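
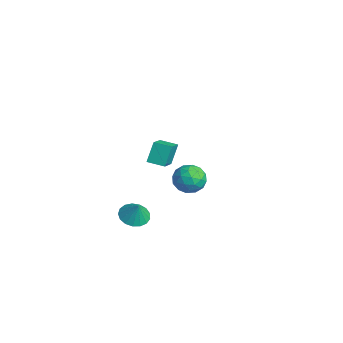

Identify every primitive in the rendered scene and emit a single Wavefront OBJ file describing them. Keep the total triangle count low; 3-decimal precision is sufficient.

v 1.988 -0.698 3.948
v 3.338 -1.635 4.842
v 2.61 0.04 3.782
v 3.96 -0.896 4.675
v 2.34 -1.244 2.845
v 3.69 -2.18 3.738
v 2.962 -0.505 2.678
v 4.312 -1.442 3.572
v -0.4 -1.199 -3.33
v 0.077 -1.927 -3.514
v 0.08 -1.141 -2.31
v 0.324 -1.607 -3.649
v 0.405 -1.193 -3.71
v 0.301 -0.781 -3.684
v 0.036 -0.464 -3.578
v -0.328 -0.316 -3.415
v -0.709 -0.37 -3.232
v -1.02 -0.614 -3.072
v -1.188 -0.992 -2.971
v -1.176 -1.418 -2.953
v -0.986 -1.793 -3.021
v -0.663 -2.032 -3.16
v -0.279 -2.081 -3.338
v -3.081 4.069 -3.296
v -2.169 3.716 -3.655
v -3.391 2.564 -2.605
v -2.479 2.211 -2.964
v -2.499 2.924 -2.205
v -2.308 3.854 -2.632
v -3.252 2.426 -3.628
v -3.061 3.356 -4.055
v -2.275 2.701 -3.86
v -1.81 3.009 -2.981
v -3.75 3.271 -3.279
v -3.285 3.579 -2.4
v -2.598 4.024 -3.536
v -2.962 2.256 -2.724
v -2.974 2.674 -2.278
v -2.438 2.467 -2.489
v -2.679 4.105 -2.935
v -2.144 3.898 -3.146
v -2.338 3.433 -2.294
v -3.416 2.382 -3.114
v -2.881 2.175 -3.325
v -3.122 3.813 -3.771
v -2.586 3.606 -3.982
v -3.222 2.847 -3.966
v -2.124 3.221 -3.867
v -2.307 2.336 -3.462
v -2.761 2.462 -3.852
v -2.648 3.009 -4.102
v -1.851 3.401 -3.351
v -2.033 2.517 -2.945
v -2.045 2.936 -2.499
v -1.932 3.482 -2.75
v -1.913 2.805 -3.471
v -3.527 3.763 -3.315
v -3.709 2.879 -2.909
v -3.628 2.798 -3.51
v -3.515 3.344 -3.761
v -3.253 3.944 -2.798
v -3.436 3.059 -2.393
v -2.912 3.271 -2.158
v -2.799 3.818 -2.408
v -3.647 3.475 -2.789
f 2 4 1
f 5 2 1
f 1 4 3
f 3 5 1
f 2 8 4
f 6 2 5
f 6 8 2
f 4 8 3
f 7 5 3
f 3 8 7
f 7 6 5
f 8 6 7
f 10 9 12
f 10 12 11
f 12 9 13
f 12 13 11
f 13 9 14
f 13 14 11
f 14 9 15
f 14 15 11
f 15 9 16
f 15 16 11
f 16 9 17
f 16 17 11
f 17 9 18
f 17 18 11
f 18 9 19
f 18 19 11
f 19 9 20
f 19 20 11
f 20 9 21
f 20 21 11
f 21 9 22
f 21 22 11
f 22 9 23
f 22 23 11
f 23 9 10
f 23 10 11
f 24 61 40
f 61 35 64
f 40 64 29
f 61 64 40
f 24 40 36
f 40 29 41
f 36 41 25
f 40 41 36
f 24 36 45
f 36 25 46
f 45 46 31
f 36 46 45
f 24 45 57
f 45 31 60
f 57 60 34
f 45 60 57
f 24 57 61
f 57 34 65
f 61 65 35
f 57 65 61
f 25 41 52
f 41 29 55
f 52 55 33
f 41 55 52
f 29 64 42
f 64 35 63
f 42 63 28
f 64 63 42
f 35 65 62
f 65 34 58
f 62 58 26
f 65 58 62
f 34 60 59
f 60 31 47
f 59 47 30
f 60 47 59
f 31 46 51
f 46 25 48
f 51 48 32
f 46 48 51
f 27 53 39
f 53 33 54
f 39 54 28
f 53 54 39
f 27 39 37
f 39 28 38
f 37 38 26
f 39 38 37
f 27 37 44
f 37 26 43
f 44 43 30
f 37 43 44
f 27 44 49
f 44 30 50
f 49 50 32
f 44 50 49
f 27 49 53
f 49 32 56
f 53 56 33
f 49 56 53
f 28 54 42
f 54 33 55
f 42 55 29
f 54 55 42
f 26 38 62
f 38 28 63
f 62 63 35
f 38 63 62
f 30 43 59
f 43 26 58
f 59 58 34
f 43 58 59
f 32 50 51
f 50 30 47
f 51 47 31
f 50 47 51
f 33 56 52
f 56 32 48
f 52 48 25
f 56 48 52



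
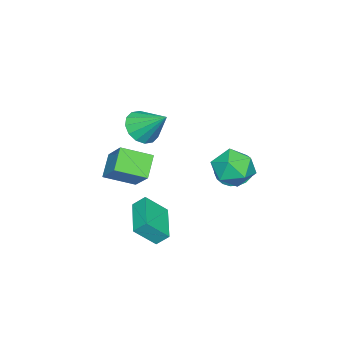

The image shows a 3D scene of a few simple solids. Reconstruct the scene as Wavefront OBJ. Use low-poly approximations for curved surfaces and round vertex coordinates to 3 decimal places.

v -1.958 2.821 -2.925
v -1.383 3.357 -3.559
v -1.122 2.859 -2.135
v -1.591 3.659 -3.353
v -1.863 3.815 -3.074
v -2.15 3.8 -2.768
v -2.405 3.615 -2.49
v -2.582 3.293 -2.287
v -2.651 2.89 -2.194
v -2.601 2.474 -2.227
v -2.439 2.118 -2.381
v -2.194 1.884 -2.629
v -1.908 1.812 -2.928
v -1.631 1.914 -3.227
v -1.41 2.173 -3.473
v -1.284 2.544 -3.624
v -1.275 2.963 -3.655
v -0.435 4.747 -1.673
v 0.37 4.148 -2.348
v -0.27 3.392 -0.272
v 0.535 2.793 -0.947
v 0.826 3.863 -0.467
v 0.724 4.701 -1.333
v -0.624 2.839 -1.287
v -0.726 3.677 -2.153
v 0.253 2.969 -2.109
v 1.149 3.602 -1.602
v -1.049 3.938 -1.018
v -0.153 4.571 -0.511
v 1.851 -2.014 -1.111
v 2.616 -0.916 0.138
v 0.992 -0.692 -1.746
v 1.757 0.406 -0.497
v 2.923 -1.746 -2.003
v 3.688 -0.648 -0.754
v 2.064 -0.424 -2.638
v 2.829 0.674 -1.389
v 2.757 0.998 -4.094
v 3.459 0.176 -3.024
v 2.544 1.577 -3.509
v 3.245 0.755 -2.44
v 4.595 2.065 -4.48
v 5.296 1.243 -3.411
v 4.381 2.644 -3.896
v 5.083 1.822 -2.826
v 0.982 -0.636 0.731
v 1.367 -1.285 1.433
v 1.178 0.796 1.949
v 1.79 -1.11 1.159
v 1.997 -0.809 0.771
v 1.932 -0.461 0.372
v 1.612 -0.16 0.07
v 1.123 0.013 -0.056
v 0.597 0.012 0.03
v 0.174 -0.162 0.303
v -0.032 -0.464 0.692
v 0.033 -0.812 1.09
v 0.353 -1.112 1.393
v 0.841 -1.286 1.518
f 2 1 4
f 2 4 3
f 4 1 5
f 4 5 3
f 5 1 6
f 5 6 3
f 6 1 7
f 6 7 3
f 7 1 8
f 7 8 3
f 8 1 9
f 8 9 3
f 9 1 10
f 9 10 3
f 10 1 11
f 10 11 3
f 11 1 12
f 11 12 3
f 12 1 13
f 12 13 3
f 13 1 14
f 13 14 3
f 14 1 15
f 14 15 3
f 15 1 16
f 15 16 3
f 16 1 17
f 16 17 3
f 17 1 2
f 17 2 3
f 18 29 23
f 18 23 19
f 18 19 25
f 18 25 28
f 18 28 29
f 19 23 27
f 23 29 22
f 29 28 20
f 28 25 24
f 25 19 26
f 21 27 22
f 21 22 20
f 21 20 24
f 21 24 26
f 21 26 27
f 22 27 23
f 20 22 29
f 24 20 28
f 26 24 25
f 27 26 19
f 31 33 30
f 34 31 30
f 30 33 32
f 32 34 30
f 31 37 33
f 35 31 34
f 35 37 31
f 33 37 32
f 36 34 32
f 32 37 36
f 36 35 34
f 37 35 36
f 39 41 38
f 42 39 38
f 38 41 40
f 40 42 38
f 39 45 41
f 43 39 42
f 43 45 39
f 41 45 40
f 44 42 40
f 40 45 44
f 44 43 42
f 45 43 44
f 47 46 49
f 47 49 48
f 49 46 50
f 49 50 48
f 50 46 51
f 50 51 48
f 51 46 52
f 51 52 48
f 52 46 53
f 52 53 48
f 53 46 54
f 53 54 48
f 54 46 55
f 54 55 48
f 55 46 56
f 55 56 48
f 56 46 57
f 56 57 48
f 57 46 58
f 57 58 48
f 58 46 59
f 58 59 48
f 59 46 47
f 59 47 48



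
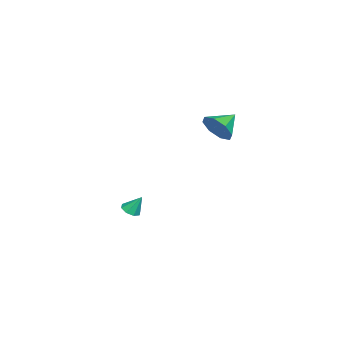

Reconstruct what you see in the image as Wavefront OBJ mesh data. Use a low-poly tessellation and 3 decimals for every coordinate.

v 2.4 2.31 2.249
v 2.958 2.837 2.659
v 1.46 2.87 2.811
v 2.757 3.085 2.075
v 2.346 2.879 1.593
v 1.967 2.34 1.495
v 1.842 1.784 1.839
v 2.044 1.536 2.423
v 2.454 1.742 2.905
v 2.833 2.28 3.003
v 0.465 -2.379 -4.311
v 0.793 -2.734 -4.095
v 0.475 -1.821 -3.409
v 0.991 -2.434 -4.282
v 0.881 -2.101 -4.487
v 0.527 -1.931 -4.588
v 0.137 -2.023 -4.527
v -0.061 -2.323 -4.339
v 0.049 -2.656 -4.135
v 0.403 -2.826 -4.034
f 2 1 4
f 2 4 3
f 4 1 5
f 4 5 3
f 5 1 6
f 5 6 3
f 6 1 7
f 6 7 3
f 7 1 8
f 7 8 3
f 8 1 9
f 8 9 3
f 9 1 10
f 9 10 3
f 10 1 2
f 10 2 3
f 12 11 14
f 12 14 13
f 14 11 15
f 14 15 13
f 15 11 16
f 15 16 13
f 16 11 17
f 16 17 13
f 17 11 18
f 17 18 13
f 18 11 19
f 18 19 13
f 19 11 20
f 19 20 13
f 20 11 12
f 20 12 13



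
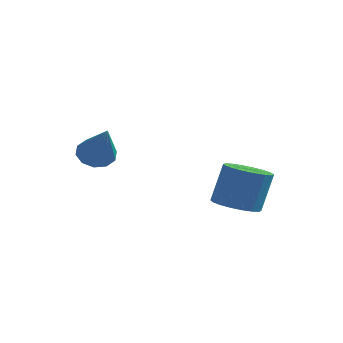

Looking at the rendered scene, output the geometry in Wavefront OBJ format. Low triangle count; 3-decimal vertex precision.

v -2.611 -1.488 3.145
v -2.124 -1.728 2.671
v -1.689 -2.572 4.635
v -1.969 -1.35 2.848
v -2.059 -1.026 3.14
v -2.359 -0.878 3.433
v -2.756 -0.964 3.616
v -3.097 -1.249 3.619
v -3.252 -1.627 3.441
v -3.163 -1.951 3.15
v -2.862 -2.099 2.857
v -2.466 -2.013 2.674
v 1.323 1.589 0.145
v 1.834 0.833 0.267
v 2.128 1.296 1.897
v 1.617 2.051 1.775
v 2.108 1.109 0.139
v 2.403 1.572 1.769
v 2.227 1.48 0.012
v 2.521 1.943 1.643
v 2.166 1.872 -0.088
v 2.461 2.335 1.542
v 1.939 2.208 -0.142
v 2.234 2.671 1.488
v 1.589 2.422 -0.14
v 1.884 2.885 1.49
v 1.187 2.47 -0.081
v 1.482 2.933 1.549
v 0.812 2.344 0.023
v 1.106 2.807 1.653
v 0.537 2.068 0.151
v 0.832 2.531 1.781
v 0.419 1.697 0.277
v 0.713 2.16 1.908
v 0.479 1.305 0.378
v 0.774 1.768 2.008
v 0.706 0.969 0.432
v 1.001 1.432 2.062
v 1.056 0.755 0.43
v 1.351 1.218 2.06
v 1.458 0.707 0.371
v 1.753 1.17 2.001
f 2 1 4
f 2 4 3
f 4 1 5
f 4 5 3
f 5 1 6
f 5 6 3
f 6 1 7
f 6 7 3
f 7 1 8
f 7 8 3
f 8 1 9
f 8 9 3
f 9 1 10
f 9 10 3
f 10 1 11
f 10 11 3
f 11 1 12
f 11 12 3
f 12 1 2
f 12 2 3
f 14 13 17
f 14 17 15
f 15 17 18
f 15 18 16
f 17 13 19
f 17 19 18
f 18 19 20
f 18 20 16
f 19 13 21
f 19 21 20
f 20 21 22
f 20 22 16
f 21 13 23
f 21 23 22
f 22 23 24
f 22 24 16
f 23 13 25
f 23 25 24
f 24 25 26
f 24 26 16
f 25 13 27
f 25 27 26
f 26 27 28
f 26 28 16
f 27 13 29
f 27 29 28
f 28 29 30
f 28 30 16
f 29 13 31
f 29 31 30
f 30 31 32
f 30 32 16
f 31 13 33
f 31 33 32
f 32 33 34
f 32 34 16
f 33 13 35
f 33 35 34
f 34 35 36
f 34 36 16
f 35 13 37
f 35 37 36
f 36 37 38
f 36 38 16
f 37 13 39
f 37 39 38
f 38 39 40
f 38 40 16
f 39 13 41
f 39 41 40
f 40 41 42
f 40 42 16
f 41 13 14
f 41 14 42
f 42 14 15
f 42 15 16



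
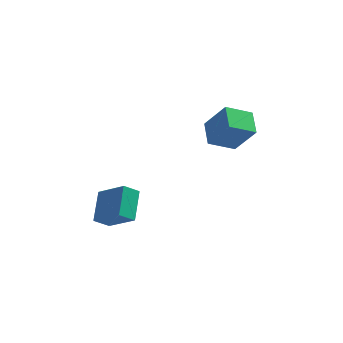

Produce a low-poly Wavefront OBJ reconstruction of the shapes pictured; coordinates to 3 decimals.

v 4.147 1.962 -0.547
v 2.729 1.649 0.257
v 4.058 3.347 -0.163
v 2.64 3.034 0.641
v 5.18 1.566 1.119
v 3.762 1.253 1.923
v 5.091 2.951 1.503
v 3.673 2.638 2.307
v -3.172 -3.329 -1.007
v -2.888 -1.769 -0.222
v -2.413 -3.146 -1.647
v -2.128 -1.585 -0.862
v -1.932 -4.175 0.222
v -1.647 -2.614 1.007
v -1.172 -3.991 -0.418
v -0.888 -2.431 0.367
f 2 4 1
f 5 2 1
f 1 4 3
f 3 5 1
f 2 8 4
f 6 2 5
f 6 8 2
f 4 8 3
f 7 5 3
f 3 8 7
f 7 6 5
f 8 6 7
f 10 12 9
f 13 10 9
f 9 12 11
f 11 13 9
f 10 16 12
f 14 10 13
f 14 16 10
f 12 16 11
f 15 13 11
f 11 16 15
f 15 14 13
f 16 14 15



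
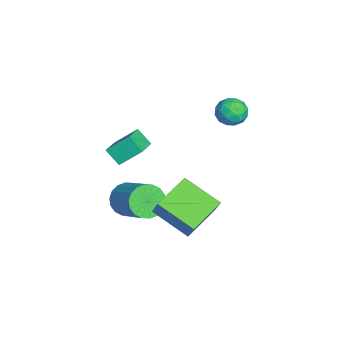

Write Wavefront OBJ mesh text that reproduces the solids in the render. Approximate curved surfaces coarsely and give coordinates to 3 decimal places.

v -1.655 -3.388 -3.714
v -1.066 -3.615 -4.298
v 0.284 -2.759 -3.271
v -0.305 -2.532 -2.686
v -1.185 -3.274 -4.425
v 0.164 -2.418 -3.398
v -1.398 -2.956 -4.412
v -0.048 -2.1 -3.384
v -1.661 -2.723 -4.26
v -0.311 -1.868 -3.232
v -1.923 -2.622 -4
v -0.573 -1.767 -2.972
v -2.132 -2.673 -3.683
v -0.782 -1.817 -2.655
v -2.246 -2.865 -3.372
v -0.896 -2.009 -2.345
v -2.244 -3.161 -3.129
v -0.894 -2.305 -2.102
v -2.124 -3.502 -3.002
v -0.775 -2.646 -1.975
v -1.912 -3.82 -3.016
v -0.562 -2.964 -1.988
v -1.649 -4.052 -3.168
v -0.299 -3.197 -2.14
v -1.387 -4.153 -3.428
v -0.037 -3.298 -2.4
v -1.178 -4.103 -3.745
v 0.172 -3.247 -2.717
v -1.064 -3.911 -4.055
v 0.286 -3.055 -3.028
v 1.25 -0.854 -3.625
v 0.37 -2.329 -2.768
v -0.07 0.255 -3.072
v -0.95 -1.22 -2.215
v 1.89 -0.62 -2.565
v 1.01 -2.095 -1.708
v 0.57 0.489 -2.012
v -0.31 -0.986 -1.155
v -1.49 1.193 2.357
v -1.18 0.982 1.712
v -2.58 0.898 1.928
v -2.27 0.687 1.283
v -2.15 0.288 1.903
v -1.476 0.471 2.168
v -2.284 1.409 1.472
v -1.61 1.592 1.737
v -1.67 1.116 1.165
v -1.587 0.423 1.431
v -2.173 1.457 2.209
v -2.09 0.764 2.475
v -1.239 1.113 2.072
v -2.521 0.767 1.568
v -2.45 0.532 1.932
v -2.268 0.408 1.553
v -1.413 0.813 2.34
v -1.231 0.689 1.961
v -1.801 0.281 2.073
v -2.529 1.191 1.679
v -2.347 1.067 1.3
v -1.492 1.472 2.087
v -1.31 1.348 1.708
v -1.959 1.599 1.567
v -1.345 1.068 1.371
v -1.986 0.895 1.119
v -1.994 1.319 1.231
v -1.598 1.426 1.386
v -1.296 0.661 1.528
v -1.937 0.488 1.276
v -1.866 0.253 1.64
v -1.47 0.361 1.796
v -1.585 0.74 1.206
v -1.823 1.392 2.364
v -2.464 1.219 2.112
v -2.29 1.519 1.844
v -1.894 1.627 2
v -1.774 0.985 2.521
v -2.415 0.812 2.269
v -2.162 0.454 2.254
v -1.766 0.561 2.409
v -2.175 1.14 2.434
v -2.481 -4.312 -1.145
v -2.526 -3.318 -0.293
v -3.682 -3.971 -1.606
v -3.727 -2.977 -0.753
v -2.073 -3.743 -1.787
v -2.118 -2.749 -0.934
v -3.274 -3.402 -2.247
v -3.319 -2.408 -1.395
f 2 1 5
f 2 5 3
f 3 5 6
f 3 6 4
f 5 1 7
f 5 7 6
f 6 7 8
f 6 8 4
f 7 1 9
f 7 9 8
f 8 9 10
f 8 10 4
f 9 1 11
f 9 11 10
f 10 11 12
f 10 12 4
f 11 1 13
f 11 13 12
f 12 13 14
f 12 14 4
f 13 1 15
f 13 15 14
f 14 15 16
f 14 16 4
f 15 1 17
f 15 17 16
f 16 17 18
f 16 18 4
f 17 1 19
f 17 19 18
f 18 19 20
f 18 20 4
f 19 1 21
f 19 21 20
f 20 21 22
f 20 22 4
f 21 1 23
f 21 23 22
f 22 23 24
f 22 24 4
f 23 1 25
f 23 25 24
f 24 25 26
f 24 26 4
f 25 1 27
f 25 27 26
f 26 27 28
f 26 28 4
f 27 1 29
f 27 29 28
f 28 29 30
f 28 30 4
f 29 1 2
f 29 2 30
f 30 2 3
f 30 3 4
f 32 34 31
f 35 32 31
f 31 34 33
f 33 35 31
f 32 38 34
f 36 32 35
f 36 38 32
f 34 38 33
f 37 35 33
f 33 38 37
f 37 36 35
f 38 36 37
f 39 76 55
f 76 50 79
f 55 79 44
f 76 79 55
f 39 55 51
f 55 44 56
f 51 56 40
f 55 56 51
f 39 51 60
f 51 40 61
f 60 61 46
f 51 61 60
f 39 60 72
f 60 46 75
f 72 75 49
f 60 75 72
f 39 72 76
f 72 49 80
f 76 80 50
f 72 80 76
f 40 56 67
f 56 44 70
f 67 70 48
f 56 70 67
f 44 79 57
f 79 50 78
f 57 78 43
f 79 78 57
f 50 80 77
f 80 49 73
f 77 73 41
f 80 73 77
f 49 75 74
f 75 46 62
f 74 62 45
f 75 62 74
f 46 61 66
f 61 40 63
f 66 63 47
f 61 63 66
f 42 68 54
f 68 48 69
f 54 69 43
f 68 69 54
f 42 54 52
f 54 43 53
f 52 53 41
f 54 53 52
f 42 52 59
f 52 41 58
f 59 58 45
f 52 58 59
f 42 59 64
f 59 45 65
f 64 65 47
f 59 65 64
f 42 64 68
f 64 47 71
f 68 71 48
f 64 71 68
f 43 69 57
f 69 48 70
f 57 70 44
f 69 70 57
f 41 53 77
f 53 43 78
f 77 78 50
f 53 78 77
f 45 58 74
f 58 41 73
f 74 73 49
f 58 73 74
f 47 65 66
f 65 45 62
f 66 62 46
f 65 62 66
f 48 71 67
f 71 47 63
f 67 63 40
f 71 63 67
f 82 84 81
f 85 82 81
f 81 84 83
f 83 85 81
f 82 88 84
f 86 82 85
f 86 88 82
f 84 88 83
f 87 85 83
f 83 88 87
f 87 86 85
f 88 86 87



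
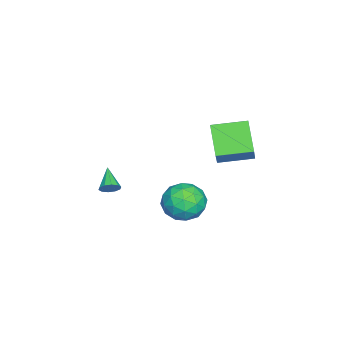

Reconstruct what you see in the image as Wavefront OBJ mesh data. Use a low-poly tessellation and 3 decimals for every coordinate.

v -0.32 -2.012 -2.288
v -0.084 -1.851 -1.842
v -1.34 -2.448 -1.592
v -0.266 -1.604 -1.954
v -0.47 -1.512 -2.194
v -0.615 -1.611 -2.47
v -0.648 -1.863 -2.677
v -0.556 -2.172 -2.735
v -0.373 -2.42 -2.622
v -0.17 -2.511 -2.382
v -0.024 -2.412 -2.106
v 0.009 -2.16 -1.9
v 0.586 3.305 1.055
v -0.673 2.714 2.166
v 0.041 4.889 1.281
v -1.218 4.297 2.391
v 1.398 3.443 2.049
v 0.139 2.851 3.159
v 0.853 5.026 2.274
v -0.406 4.435 3.385
v -0.984 1.81 -2.627
v -0.082 2.175 -3.19
v 0.102 1.065 -1.37
v 1.004 1.43 -1.933
v 0.328 2.166 -1.417
v -0.343 2.626 -2.194
v 0.363 0.614 -2.366
v -0.308 1.074 -3.143
v 0.751 1.435 -3.03
v 0.73 2.395 -2.443
v -0.71 0.845 -2.117
v -0.731 1.805 -1.53
v -0.628 2.058 -3.019
v 0.648 1.182 -1.541
v 0.251 1.615 -1.238
v 0.782 1.83 -1.569
v -0.782 2.323 -2.433
v -0.251 2.538 -2.765
v -0.01 2.533 -1.722
v 0.271 0.702 -1.795
v 0.802 0.917 -2.127
v -0.762 1.41 -2.991
v -0.231 1.625 -3.322
v 0.03 0.707 -2.838
v 0.392 1.837 -3.256
v 1.03 1.4 -2.517
v 0.653 0.92 -2.771
v 0.258 1.19 -3.228
v 0.379 2.401 -2.911
v 1.017 1.964 -2.172
v 0.62 2.397 -1.868
v 0.226 2.667 -2.325
v 0.868 1.967 -2.816
v -0.997 1.276 -2.388
v -0.359 0.839 -1.649
v -0.206 0.573 -2.235
v -0.6 0.843 -2.692
v -1.01 1.84 -2.043
v -0.372 1.403 -1.304
v -0.238 2.05 -1.332
v -0.633 2.32 -1.789
v -0.848 1.273 -1.744
f 2 1 4
f 2 4 3
f 4 1 5
f 4 5 3
f 5 1 6
f 5 6 3
f 6 1 7
f 6 7 3
f 7 1 8
f 7 8 3
f 8 1 9
f 8 9 3
f 9 1 10
f 9 10 3
f 10 1 11
f 10 11 3
f 11 1 12
f 11 12 3
f 12 1 2
f 12 2 3
f 14 16 13
f 17 14 13
f 13 16 15
f 15 17 13
f 14 20 16
f 18 14 17
f 18 20 14
f 16 20 15
f 19 17 15
f 15 20 19
f 19 18 17
f 20 18 19
f 21 58 37
f 58 32 61
f 37 61 26
f 58 61 37
f 21 37 33
f 37 26 38
f 33 38 22
f 37 38 33
f 21 33 42
f 33 22 43
f 42 43 28
f 33 43 42
f 21 42 54
f 42 28 57
f 54 57 31
f 42 57 54
f 21 54 58
f 54 31 62
f 58 62 32
f 54 62 58
f 22 38 49
f 38 26 52
f 49 52 30
f 38 52 49
f 26 61 39
f 61 32 60
f 39 60 25
f 61 60 39
f 32 62 59
f 62 31 55
f 59 55 23
f 62 55 59
f 31 57 56
f 57 28 44
f 56 44 27
f 57 44 56
f 28 43 48
f 43 22 45
f 48 45 29
f 43 45 48
f 24 50 36
f 50 30 51
f 36 51 25
f 50 51 36
f 24 36 34
f 36 25 35
f 34 35 23
f 36 35 34
f 24 34 41
f 34 23 40
f 41 40 27
f 34 40 41
f 24 41 46
f 41 27 47
f 46 47 29
f 41 47 46
f 24 46 50
f 46 29 53
f 50 53 30
f 46 53 50
f 25 51 39
f 51 30 52
f 39 52 26
f 51 52 39
f 23 35 59
f 35 25 60
f 59 60 32
f 35 60 59
f 27 40 56
f 40 23 55
f 56 55 31
f 40 55 56
f 29 47 48
f 47 27 44
f 48 44 28
f 47 44 48
f 30 53 49
f 53 29 45
f 49 45 22
f 53 45 49



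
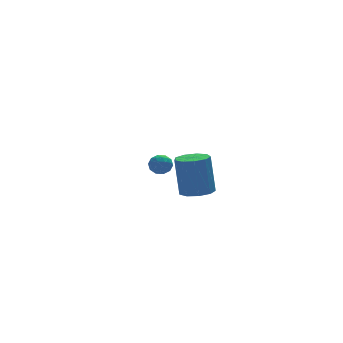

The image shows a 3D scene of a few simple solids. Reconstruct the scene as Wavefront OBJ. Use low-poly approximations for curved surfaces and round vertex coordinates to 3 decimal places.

v -2.821 3.84 -2.74
v -2.305 4.178 -2.446
v -2.675 3.002 -2.034
v -2.159 3.34 -1.74
v -2.8 3.566 -1.669
v -2.89 4.084 -2.106
v -2.09 3.096 -2.374
v -2.18 3.614 -2.811
v -1.853 3.718 -2.219
v -2.292 4.009 -1.784
v -2.688 3.171 -2.696
v -3.127 3.462 -2.261
v -2.576 4.083 -2.655
v -2.404 3.097 -1.825
v -2.781 3.23 -1.784
v -2.478 3.429 -1.61
v -2.92 4.028 -2.455
v -2.617 4.226 -2.282
v -2.908 3.866 -1.826
v -2.363 2.954 -2.198
v -2.06 3.152 -2.025
v -2.502 3.751 -2.87
v -2.199 3.95 -2.696
v -2.072 3.314 -2.654
v -2.007 4.011 -2.349
v -1.921 3.518 -1.934
v -1.88 3.375 -2.307
v -1.933 3.68 -2.563
v -2.265 4.182 -2.093
v -2.179 3.689 -1.678
v -2.556 3.822 -1.636
v -2.609 4.126 -1.893
v -1.999 3.911 -1.96
v -2.801 3.491 -2.802
v -2.715 2.998 -2.387
v -2.371 3.054 -2.587
v -2.424 3.358 -2.844
v -3.059 3.662 -2.546
v -2.973 3.169 -2.131
v -3.047 3.5 -1.917
v -3.1 3.805 -2.173
v -2.981 3.269 -2.52
v -3.308 -3.284 -0.712
v -2.445 -3.071 -0.735
v -2.508 -2.583 1.389
v -3.372 -2.796 1.412
v -2.783 -2.58 -0.858
v -2.847 -2.092 1.266
v -3.368 -2.419 -0.912
v -3.431 -1.931 1.212
v -3.925 -2.662 -0.873
v -3.988 -2.175 1.251
v -4.193 -3.197 -0.758
v -4.256 -2.709 1.365
v -4.047 -3.772 -0.622
v -4.111 -3.284 1.502
v -3.556 -4.119 -0.528
v -3.619 -3.631 1.596
v -2.949 -4.075 -0.52
v -3.012 -3.587 1.604
v -2.51 -3.661 -0.601
v -2.573 -3.173 1.522
f 1 38 17
f 38 12 41
f 17 41 6
f 38 41 17
f 1 17 13
f 17 6 18
f 13 18 2
f 17 18 13
f 1 13 22
f 13 2 23
f 22 23 8
f 13 23 22
f 1 22 34
f 22 8 37
f 34 37 11
f 22 37 34
f 1 34 38
f 34 11 42
f 38 42 12
f 34 42 38
f 2 18 29
f 18 6 32
f 29 32 10
f 18 32 29
f 6 41 19
f 41 12 40
f 19 40 5
f 41 40 19
f 12 42 39
f 42 11 35
f 39 35 3
f 42 35 39
f 11 37 36
f 37 8 24
f 36 24 7
f 37 24 36
f 8 23 28
f 23 2 25
f 28 25 9
f 23 25 28
f 4 30 16
f 30 10 31
f 16 31 5
f 30 31 16
f 4 16 14
f 16 5 15
f 14 15 3
f 16 15 14
f 4 14 21
f 14 3 20
f 21 20 7
f 14 20 21
f 4 21 26
f 21 7 27
f 26 27 9
f 21 27 26
f 4 26 30
f 26 9 33
f 30 33 10
f 26 33 30
f 5 31 19
f 31 10 32
f 19 32 6
f 31 32 19
f 3 15 39
f 15 5 40
f 39 40 12
f 15 40 39
f 7 20 36
f 20 3 35
f 36 35 11
f 20 35 36
f 9 27 28
f 27 7 24
f 28 24 8
f 27 24 28
f 10 33 29
f 33 9 25
f 29 25 2
f 33 25 29
f 44 43 47
f 44 47 45
f 45 47 48
f 45 48 46
f 47 43 49
f 47 49 48
f 48 49 50
f 48 50 46
f 49 43 51
f 49 51 50
f 50 51 52
f 50 52 46
f 51 43 53
f 51 53 52
f 52 53 54
f 52 54 46
f 53 43 55
f 53 55 54
f 54 55 56
f 54 56 46
f 55 43 57
f 55 57 56
f 56 57 58
f 56 58 46
f 57 43 59
f 57 59 58
f 58 59 60
f 58 60 46
f 59 43 61
f 59 61 60
f 60 61 62
f 60 62 46
f 61 43 44
f 61 44 62
f 62 44 45
f 62 45 46



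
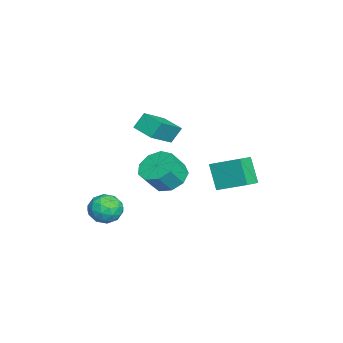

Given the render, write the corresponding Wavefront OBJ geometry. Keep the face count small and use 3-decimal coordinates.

v 1.75 1.717 -1.431
v 1.073 1.315 -0.119
v 2.202 3.164 -0.754
v 1.524 2.762 0.557
v 2.656 1.278 -1.097
v 1.978 0.876 0.214
v 3.107 2.725 -0.421
v 2.43 2.323 0.891
v 2.799 -3.018 -2.419
v 3.354 -3.4 -3.022
v 2.186 -4.32 -2.158
v 2.741 -4.702 -2.761
v 3.07 -4.387 -1.98
v 3.449 -3.582 -2.141
v 2.091 -4.138 -3.039
v 2.47 -3.333 -3.2
v 2.916 -4.092 -3.405
v 3.522 -4.246 -2.751
v 2.018 -3.474 -2.429
v 2.624 -3.628 -1.775
v 3.13 -3.094 -2.744
v 2.41 -4.626 -2.436
v 2.603 -4.44 -1.977
v 2.929 -4.665 -2.332
v 3.186 -3.201 -2.226
v 3.512 -3.426 -2.58
v 3.345 -4.006 -1.968
v 2.028 -4.294 -2.6
v 2.354 -4.519 -2.954
v 2.611 -3.055 -2.848
v 2.937 -3.28 -3.203
v 2.195 -3.714 -3.212
v 3.199 -3.726 -3.323
v 2.839 -4.492 -3.169
v 2.457 -4.16 -3.333
v 2.68 -3.687 -3.428
v 3.555 -3.816 -2.939
v 3.195 -4.582 -2.785
v 3.388 -4.396 -2.326
v 3.611 -3.923 -2.421
v 3.298 -4.223 -3.164
v 2.345 -3.138 -2.395
v 1.985 -3.904 -2.241
v 1.929 -3.797 -2.759
v 2.152 -3.324 -2.854
v 2.701 -3.228 -2.011
v 2.341 -3.994 -1.857
v 2.86 -4.033 -1.752
v 3.083 -3.56 -1.847
v 2.242 -3.497 -2.016
v -1.6 -2.105 0.35
v -1.904 -1.63 1.175
v -0.833 -1.177 0.098
v -1.137 -0.701 0.923
v -0.303 -2.919 1.297
v -0.607 -2.443 2.122
v 0.464 -1.99 1.045
v 0.16 -1.515 1.87
v 0.253 -1.14 -1.677
v 1.175 -0.937 -2.062
v 1.73 -1.498 -1.028
v 0.807 -1.7 -0.643
v 0.963 -0.408 -1.661
v 1.517 -0.968 -0.627
v 0.418 -0.22 -1.267
v 0.972 -0.781 -0.233
v -0.204 -0.463 -1.065
v 0.35 -1.024 -0.031
v -0.612 -1.023 -1.15
v -0.058 -1.583 -0.116
v -0.616 -1.637 -1.481
v -0.062 -2.197 -0.447
v -0.213 -2.019 -1.904
v 0.342 -2.579 -0.87
v 0.408 -1.989 -2.22
v 0.962 -2.549 -1.187
v 0.956 -1.562 -2.283
v 1.511 -2.122 -1.249
f 2 4 1
f 5 2 1
f 1 4 3
f 3 5 1
f 2 8 4
f 6 2 5
f 6 8 2
f 4 8 3
f 7 5 3
f 3 8 7
f 7 6 5
f 8 6 7
f 9 46 25
f 46 20 49
f 25 49 14
f 46 49 25
f 9 25 21
f 25 14 26
f 21 26 10
f 25 26 21
f 9 21 30
f 21 10 31
f 30 31 16
f 21 31 30
f 9 30 42
f 30 16 45
f 42 45 19
f 30 45 42
f 9 42 46
f 42 19 50
f 46 50 20
f 42 50 46
f 10 26 37
f 26 14 40
f 37 40 18
f 26 40 37
f 14 49 27
f 49 20 48
f 27 48 13
f 49 48 27
f 20 50 47
f 50 19 43
f 47 43 11
f 50 43 47
f 19 45 44
f 45 16 32
f 44 32 15
f 45 32 44
f 16 31 36
f 31 10 33
f 36 33 17
f 31 33 36
f 12 38 24
f 38 18 39
f 24 39 13
f 38 39 24
f 12 24 22
f 24 13 23
f 22 23 11
f 24 23 22
f 12 22 29
f 22 11 28
f 29 28 15
f 22 28 29
f 12 29 34
f 29 15 35
f 34 35 17
f 29 35 34
f 12 34 38
f 34 17 41
f 38 41 18
f 34 41 38
f 13 39 27
f 39 18 40
f 27 40 14
f 39 40 27
f 11 23 47
f 23 13 48
f 47 48 20
f 23 48 47
f 15 28 44
f 28 11 43
f 44 43 19
f 28 43 44
f 17 35 36
f 35 15 32
f 36 32 16
f 35 32 36
f 18 41 37
f 41 17 33
f 37 33 10
f 41 33 37
f 52 54 51
f 55 52 51
f 51 54 53
f 53 55 51
f 52 58 54
f 56 52 55
f 56 58 52
f 54 58 53
f 57 55 53
f 53 58 57
f 57 56 55
f 58 56 57
f 60 59 63
f 60 63 61
f 61 63 64
f 61 64 62
f 63 59 65
f 63 65 64
f 64 65 66
f 64 66 62
f 65 59 67
f 65 67 66
f 66 67 68
f 66 68 62
f 67 59 69
f 67 69 68
f 68 69 70
f 68 70 62
f 69 59 71
f 69 71 70
f 70 71 72
f 70 72 62
f 71 59 73
f 71 73 72
f 72 73 74
f 72 74 62
f 73 59 75
f 73 75 74
f 74 75 76
f 74 76 62
f 75 59 77
f 75 77 76
f 76 77 78
f 76 78 62
f 77 59 60
f 77 60 78
f 78 60 61
f 78 61 62



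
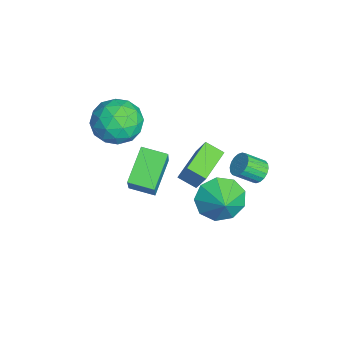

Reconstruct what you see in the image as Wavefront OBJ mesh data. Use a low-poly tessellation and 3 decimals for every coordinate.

v -2.021 1.616 -0.786
v -1.492 1.946 0.377
v -1.642 2.328 -1.161
v -1.113 2.659 0.002
v -0.747 0.761 -1.122
v -0.218 1.092 0.041
v -0.368 1.474 -1.497
v 0.161 1.804 -0.334
v -3.847 -1.031 -5.105
v -5.223 -0.349 -4.128
v -3.446 0.061 -5.302
v -4.822 0.743 -4.326
v -2.718 -1.143 -3.434
v -4.094 -0.461 -2.458
v -2.317 -0.051 -3.632
v -3.693 0.631 -2.655
v -0.339 2.443 -2.334
v 0.204 2.182 -3.218
v 0.599 2.537 -1.786
v 0.112 2.908 -3.186
v -0.19 3.416 -2.754
v -0.563 3.469 -2.126
v -0.83 3.042 -1.596
v -0.868 2.335 -1.41
v -0.658 1.678 -1.657
v -0.299 1.38 -2.22
v 0.042 1.579 -2.837
v 0.068 3.906 -0.144
v 0.62 3.88 -0.231
v 0.685 3.069 0.417
v 0.132 3.094 0.504
v 0.602 4.034 -0.036
v 0.667 3.223 0.612
v 0.478 4.163 0.138
v 0.542 3.352 0.785
v 0.272 4.241 0.256
v 0.337 3.429 0.903
v 0.026 4.252 0.294
v 0.091 3.441 0.942
v -0.211 4.195 0.246
v -0.147 3.383 0.894
v -0.394 4.08 0.121
v -0.329 3.269 0.768
v -0.485 3.931 -0.057
v -0.42 3.12 0.591
v -0.467 3.777 -0.252
v -0.402 2.966 0.396
v -0.342 3.648 -0.425
v -0.278 2.837 0.222
v -0.137 3.571 -0.543
v -0.072 2.759 0.104
v 0.109 3.559 -0.582
v 0.174 2.748 0.066
v 0.347 3.617 -0.534
v 0.411 2.805 0.114
v 0.529 3.731 -0.408
v 0.594 2.92 0.239
v -3.809 -0.534 0.522
v -2.817 -0.558 -0.092
v -3.983 -2.402 0.312
v -2.991 -2.426 -0.302
v -2.965 -2.193 0.841
v -2.857 -1.038 0.971
v -3.943 -1.922 -0.751
v -3.835 -0.767 -0.621
v -2.9 -1.416 -0.879
v -2.295 -1.583 0.105
v -4.505 -1.377 0.115
v -3.9 -1.544 1.099
v -3.297 -0.382 0.233
v -3.503 -2.578 -0.013
v -3.487 -2.441 0.659
v -2.904 -2.455 0.298
v -3.321 -0.664 0.858
v -2.738 -0.678 0.497
v -2.825 -1.639 1.046
v -4.062 -2.282 -0.277
v -3.479 -2.296 -0.638
v -3.896 -0.505 -0.078
v -3.313 -0.519 -0.439
v -3.975 -1.321 -0.826
v -2.763 -0.9 -0.59
v -2.866 -1.998 -0.713
v -3.425 -1.702 -0.977
v -3.362 -1.023 -0.901
v -2.407 -0.998 -0.012
v -2.51 -2.097 -0.135
v -2.494 -1.959 0.537
v -2.431 -1.28 0.613
v -2.456 -1.503 -0.474
v -4.29 -0.863 0.355
v -4.393 -1.962 0.232
v -4.369 -1.68 -0.393
v -4.306 -1.001 -0.317
v -3.934 -0.962 0.933
v -4.037 -2.06 0.81
v -3.438 -1.937 1.121
v -3.375 -1.258 1.197
v -4.344 -1.457 0.694
f 2 4 1
f 5 2 1
f 1 4 3
f 3 5 1
f 2 8 4
f 6 2 5
f 6 8 2
f 4 8 3
f 7 5 3
f 3 8 7
f 7 6 5
f 8 6 7
f 10 12 9
f 13 10 9
f 9 12 11
f 11 13 9
f 10 16 12
f 14 10 13
f 14 16 10
f 12 16 11
f 15 13 11
f 11 16 15
f 15 14 13
f 16 14 15
f 18 17 20
f 18 20 19
f 20 17 21
f 20 21 19
f 21 17 22
f 21 22 19
f 22 17 23
f 22 23 19
f 23 17 24
f 23 24 19
f 24 17 25
f 24 25 19
f 25 17 26
f 25 26 19
f 26 17 27
f 26 27 19
f 27 17 18
f 27 18 19
f 29 28 32
f 29 32 30
f 30 32 33
f 30 33 31
f 32 28 34
f 32 34 33
f 33 34 35
f 33 35 31
f 34 28 36
f 34 36 35
f 35 36 37
f 35 37 31
f 36 28 38
f 36 38 37
f 37 38 39
f 37 39 31
f 38 28 40
f 38 40 39
f 39 40 41
f 39 41 31
f 40 28 42
f 40 42 41
f 41 42 43
f 41 43 31
f 42 28 44
f 42 44 43
f 43 44 45
f 43 45 31
f 44 28 46
f 44 46 45
f 45 46 47
f 45 47 31
f 46 28 48
f 46 48 47
f 47 48 49
f 47 49 31
f 48 28 50
f 48 50 49
f 49 50 51
f 49 51 31
f 50 28 52
f 50 52 51
f 51 52 53
f 51 53 31
f 52 28 54
f 52 54 53
f 53 54 55
f 53 55 31
f 54 28 56
f 54 56 55
f 55 56 57
f 55 57 31
f 56 28 29
f 56 29 57
f 57 29 30
f 57 30 31
f 58 95 74
f 95 69 98
f 74 98 63
f 95 98 74
f 58 74 70
f 74 63 75
f 70 75 59
f 74 75 70
f 58 70 79
f 70 59 80
f 79 80 65
f 70 80 79
f 58 79 91
f 79 65 94
f 91 94 68
f 79 94 91
f 58 91 95
f 91 68 99
f 95 99 69
f 91 99 95
f 59 75 86
f 75 63 89
f 86 89 67
f 75 89 86
f 63 98 76
f 98 69 97
f 76 97 62
f 98 97 76
f 69 99 96
f 99 68 92
f 96 92 60
f 99 92 96
f 68 94 93
f 94 65 81
f 93 81 64
f 94 81 93
f 65 80 85
f 80 59 82
f 85 82 66
f 80 82 85
f 61 87 73
f 87 67 88
f 73 88 62
f 87 88 73
f 61 73 71
f 73 62 72
f 71 72 60
f 73 72 71
f 61 71 78
f 71 60 77
f 78 77 64
f 71 77 78
f 61 78 83
f 78 64 84
f 83 84 66
f 78 84 83
f 61 83 87
f 83 66 90
f 87 90 67
f 83 90 87
f 62 88 76
f 88 67 89
f 76 89 63
f 88 89 76
f 60 72 96
f 72 62 97
f 96 97 69
f 72 97 96
f 64 77 93
f 77 60 92
f 93 92 68
f 77 92 93
f 66 84 85
f 84 64 81
f 85 81 65
f 84 81 85
f 67 90 86
f 90 66 82
f 86 82 59
f 90 82 86



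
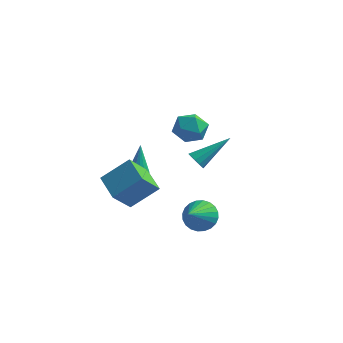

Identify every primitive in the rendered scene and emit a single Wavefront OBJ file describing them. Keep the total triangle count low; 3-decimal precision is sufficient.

v -1.539 0.389 0.434
v -1.285 -0.027 0.615
v -1.681 0.951 1.926
v -1.104 0.138 0.57
v -1.023 0.361 0.494
v -1.06 0.59 0.404
v -1.207 0.773 0.321
v -1.43 0.869 0.264
v -1.677 0.854 0.246
v -1.894 0.733 0.271
v -2.028 0.533 0.333
v -2.051 0.301 0.419
v -1.956 0.088 0.508
v -1.766 -0.055 0.58
v -1.524 -0.097 0.618
v -0.442 -2.787 0.275
v -0.864 -3.725 1.394
v -1.53 -1.808 0.684
v -1.953 -2.747 1.803
v 0.653 -2.013 1.337
v 0.23 -2.952 2.456
v -0.436 -1.035 1.746
v -0.858 -1.973 2.865
v 2.181 -0.914 -0.759
v 2.743 -0.525 -0.206
v 2.159 -2.246 0.199
v 2.442 -0.426 -0.075
v 2.1 -0.402 -0.048
v 1.771 -0.455 -0.13
v 1.504 -0.579 -0.307
v 1.34 -0.753 -0.553
v 1.304 -0.952 -0.831
v 1.402 -1.145 -1.097
v 1.618 -1.304 -1.312
v 1.92 -1.403 -1.443
v 2.261 -1.427 -1.47
v 2.59 -1.374 -1.388
v 2.857 -1.25 -1.211
v 3.021 -1.076 -0.965
v 3.057 -0.877 -0.687
v 2.959 -0.683 -0.421
v 0.412 2.642 0.387
v 0.825 2.587 0.013
v 1.608 3.998 1.513
v 0.647 2.828 -0.086
v 0.394 3.009 -0.036
v 0.146 3.074 0.149
v -0.017 3.002 0.409
v -0.044 2.816 0.662
v 0.074 2.574 0.828
v 0.298 2.354 0.854
v 0.559 2.226 0.731
v 0.773 2.23 0.499
v 0.872 2.364 0.232
v 0.915 1.934 3.227
v 1.528 1.548 3.803
v 0.012 0.752 3.397
v 0.625 0.366 3.973
v 0.158 1.122 4.232
v 0.717 1.852 4.127
v 0.823 0.448 3.073
v 1.382 1.178 2.968
v 1.471 0.629 3.708
v 1.06 1.046 4.424
v 0.48 1.254 2.776
v 0.069 1.671 3.492
f 2 1 4
f 2 4 3
f 4 1 5
f 4 5 3
f 5 1 6
f 5 6 3
f 6 1 7
f 6 7 3
f 7 1 8
f 7 8 3
f 8 1 9
f 8 9 3
f 9 1 10
f 9 10 3
f 10 1 11
f 10 11 3
f 11 1 12
f 11 12 3
f 12 1 13
f 12 13 3
f 13 1 14
f 13 14 3
f 14 1 15
f 14 15 3
f 15 1 2
f 15 2 3
f 17 19 16
f 20 17 16
f 16 19 18
f 18 20 16
f 17 23 19
f 21 17 20
f 21 23 17
f 19 23 18
f 22 20 18
f 18 23 22
f 22 21 20
f 23 21 22
f 25 24 27
f 25 27 26
f 27 24 28
f 27 28 26
f 28 24 29
f 28 29 26
f 29 24 30
f 29 30 26
f 30 24 31
f 30 31 26
f 31 24 32
f 31 32 26
f 32 24 33
f 32 33 26
f 33 24 34
f 33 34 26
f 34 24 35
f 34 35 26
f 35 24 36
f 35 36 26
f 36 24 37
f 36 37 26
f 37 24 38
f 37 38 26
f 38 24 39
f 38 39 26
f 39 24 40
f 39 40 26
f 40 24 41
f 40 41 26
f 41 24 25
f 41 25 26
f 43 42 45
f 43 45 44
f 45 42 46
f 45 46 44
f 46 42 47
f 46 47 44
f 47 42 48
f 47 48 44
f 48 42 49
f 48 49 44
f 49 42 50
f 49 50 44
f 50 42 51
f 50 51 44
f 51 42 52
f 51 52 44
f 52 42 53
f 52 53 44
f 53 42 54
f 53 54 44
f 54 42 43
f 54 43 44
f 55 66 60
f 55 60 56
f 55 56 62
f 55 62 65
f 55 65 66
f 56 60 64
f 60 66 59
f 66 65 57
f 65 62 61
f 62 56 63
f 58 64 59
f 58 59 57
f 58 57 61
f 58 61 63
f 58 63 64
f 59 64 60
f 57 59 66
f 61 57 65
f 63 61 62
f 64 63 56



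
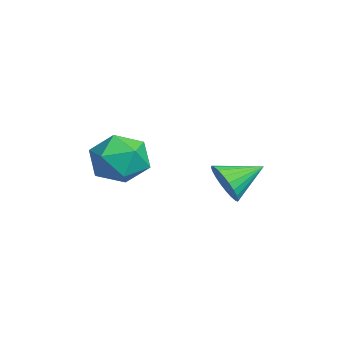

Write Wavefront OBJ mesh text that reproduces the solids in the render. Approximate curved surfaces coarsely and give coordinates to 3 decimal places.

v -4.479 -0.875 -2.245
v -3.642 -0.64 -2.165
v -4.178 -2.14 -1.695
v -3.341 -1.905 -1.615
v -3.949 -1.531 -1.113
v -4.135 -0.749 -1.453
v -3.685 -2.031 -2.407
v -3.871 -1.249 -2.747
v -3.151 -1.355 -2.265
v -3.315 -1.046 -1.465
v -4.505 -1.734 -2.395
v -4.669 -1.425 -1.595
v -2.203 1.03 -2.249
v -1.978 1.323 -2.783
v -2.417 2.03 -1.791
v -2.223 1.297 -2.841
v -2.466 1.23 -2.809
v -2.668 1.133 -2.691
v -2.8 1.02 -2.506
v -2.841 0.909 -2.282
v -2.785 0.816 -2.052
v -2.64 0.756 -1.853
v -2.429 0.737 -1.714
v -2.183 0.763 -1.656
v -1.941 0.83 -1.689
v -1.738 0.927 -1.806
v -1.606 1.04 -1.991
v -1.565 1.151 -2.216
v -1.622 1.244 -2.445
v -1.766 1.304 -2.644
f 1 12 6
f 1 6 2
f 1 2 8
f 1 8 11
f 1 11 12
f 2 6 10
f 6 12 5
f 12 11 3
f 11 8 7
f 8 2 9
f 4 10 5
f 4 5 3
f 4 3 7
f 4 7 9
f 4 9 10
f 5 10 6
f 3 5 12
f 7 3 11
f 9 7 8
f 10 9 2
f 14 13 16
f 14 16 15
f 16 13 17
f 16 17 15
f 17 13 18
f 17 18 15
f 18 13 19
f 18 19 15
f 19 13 20
f 19 20 15
f 20 13 21
f 20 21 15
f 21 13 22
f 21 22 15
f 22 13 23
f 22 23 15
f 23 13 24
f 23 24 15
f 24 13 25
f 24 25 15
f 25 13 26
f 25 26 15
f 26 13 27
f 26 27 15
f 27 13 28
f 27 28 15
f 28 13 29
f 28 29 15
f 29 13 30
f 29 30 15
f 30 13 14
f 30 14 15



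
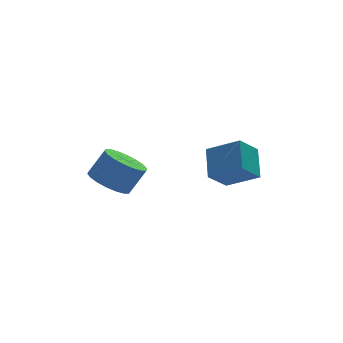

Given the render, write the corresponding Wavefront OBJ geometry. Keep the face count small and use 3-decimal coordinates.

v -3.075 0.529 -2.657
v -2.469 1.022 -3.122
v -1.758 1.105 -2.109
v -2.365 0.611 -1.643
v -2.717 1.304 -2.971
v -2.007 1.387 -1.958
v -3.036 1.432 -2.757
v -2.326 1.515 -1.744
v -3.363 1.382 -2.524
v -2.653 1.464 -1.511
v -3.633 1.162 -2.317
v -2.923 1.245 -1.304
v -3.793 0.817 -2.177
v -3.082 0.9 -1.164
v -3.81 0.415 -2.132
v -3.1 0.497 -1.119
v -3.682 0.035 -2.191
v -2.971 0.118 -1.178
v -3.433 -0.247 -2.342
v -2.723 -0.164 -1.329
v -3.114 -0.375 -2.556
v -2.404 -0.292 -1.543
v -2.787 -0.324 -2.789
v -2.077 -0.242 -1.776
v -2.517 -0.105 -2.996
v -1.807 -0.022 -1.983
v -2.358 0.24 -3.136
v -1.647 0.323 -2.123
v -2.34 0.643 -3.181
v -1.63 0.725 -2.168
v 0.959 -0.997 -2.835
v 0.116 -1.278 -1.998
v 1.328 0.116 -2.089
v 0.486 -0.165 -1.253
v 1.954 -1.815 -2.107
v 1.112 -2.096 -1.271
v 2.324 -0.702 -1.362
v 1.481 -0.983 -0.525
f 2 1 5
f 2 5 3
f 3 5 6
f 3 6 4
f 5 1 7
f 5 7 6
f 6 7 8
f 6 8 4
f 7 1 9
f 7 9 8
f 8 9 10
f 8 10 4
f 9 1 11
f 9 11 10
f 10 11 12
f 10 12 4
f 11 1 13
f 11 13 12
f 12 13 14
f 12 14 4
f 13 1 15
f 13 15 14
f 14 15 16
f 14 16 4
f 15 1 17
f 15 17 16
f 16 17 18
f 16 18 4
f 17 1 19
f 17 19 18
f 18 19 20
f 18 20 4
f 19 1 21
f 19 21 20
f 20 21 22
f 20 22 4
f 21 1 23
f 21 23 22
f 22 23 24
f 22 24 4
f 23 1 25
f 23 25 24
f 24 25 26
f 24 26 4
f 25 1 27
f 25 27 26
f 26 27 28
f 26 28 4
f 27 1 29
f 27 29 28
f 28 29 30
f 28 30 4
f 29 1 2
f 29 2 30
f 30 2 3
f 30 3 4
f 32 34 31
f 35 32 31
f 31 34 33
f 33 35 31
f 32 38 34
f 36 32 35
f 36 38 32
f 34 38 33
f 37 35 33
f 33 38 37
f 37 36 35
f 38 36 37



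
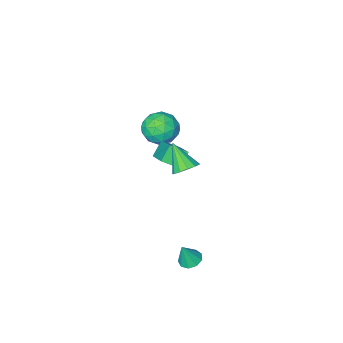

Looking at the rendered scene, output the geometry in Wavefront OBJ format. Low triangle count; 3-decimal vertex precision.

v 3.435 2.71 2.065
v 4.101 2.779 2.105
v 3.485 1.63 3.135
v 3.953 3.02 2.355
v 3.642 3.163 2.514
v 3.265 3.162 2.53
v 2.942 3.017 2.398
v 2.775 2.775 2.161
v 2.819 2.512 1.894
v 3.058 2.312 1.681
v 3.417 2.238 1.59
v 3.782 2.314 1.65
v 4.037 2.516 1.842
v 1.189 -2.121 -0.437
v 1.988 -2.611 -0.781
v 0.472 -3.529 -0.099
v 1.271 -4.019 -0.443
v 1.334 -3.493 0.404
v 1.778 -2.623 0.195
v 0.682 -3.517 -1.075
v 1.126 -2.647 -1.284
v 1.675 -3.474 -1.176
v 2.078 -3.459 -0.262
v 0.382 -2.681 -0.618
v 0.785 -2.666 0.296
v 1.652 -2.242 -0.639
v 0.808 -3.898 -0.241
v 0.845 -3.589 0.257
v 1.315 -3.877 0.054
v 1.528 -2.249 -0.065
v 1.998 -2.538 -0.268
v 1.613 -3.056 0.429
v 0.462 -3.602 -0.612
v 0.932 -3.891 -0.815
v 1.145 -2.263 -0.934
v 1.615 -2.551 -1.137
v 0.847 -3.084 -1.309
v 1.938 -3.038 -1.073
v 1.516 -3.865 -0.874
v 1.17 -3.57 -1.246
v 1.431 -3.058 -1.369
v 2.174 -3.029 -0.536
v 1.753 -3.857 -0.337
v 1.79 -3.548 0.161
v 2.05 -3.036 0.038
v 1.99 -3.536 -0.768
v 0.707 -2.283 -0.543
v 0.286 -3.111 -0.344
v 0.41 -3.104 -0.918
v 0.67 -2.592 -1.041
v 0.944 -2.275 -0.006
v 0.522 -3.102 0.193
v 1.029 -3.082 0.489
v 1.29 -2.57 0.366
v 0.47 -2.604 -0.112
v 1.431 -2.658 -0.97
v 1.872 -1.18 0.016
v 0.737 -2.142 -1.432
v 1.179 -0.665 -0.446
v 2.081 -2.395 -1.654
v 2.523 -0.918 -0.668
v 1.388 -1.88 -2.116
v 1.829 -0.402 -1.13
v 3.491 3.158 -4.218
v 3.862 3.597 -4.35
v 3.929 3.122 -3.102
v 3.515 3.747 -4.209
v 3.157 3.622 -4.072
v 2.955 3.279 -4.004
v 3.003 2.88 -4.036
v 3.28 2.611 -4.153
v 3.656 2.598 -4.301
v 3.954 2.847 -4.41
v 4.035 3.242 -4.429
f 2 1 4
f 2 4 3
f 4 1 5
f 4 5 3
f 5 1 6
f 5 6 3
f 6 1 7
f 6 7 3
f 7 1 8
f 7 8 3
f 8 1 9
f 8 9 3
f 9 1 10
f 9 10 3
f 10 1 11
f 10 11 3
f 11 1 12
f 11 12 3
f 12 1 13
f 12 13 3
f 13 1 2
f 13 2 3
f 14 51 30
f 51 25 54
f 30 54 19
f 51 54 30
f 14 30 26
f 30 19 31
f 26 31 15
f 30 31 26
f 14 26 35
f 26 15 36
f 35 36 21
f 26 36 35
f 14 35 47
f 35 21 50
f 47 50 24
f 35 50 47
f 14 47 51
f 47 24 55
f 51 55 25
f 47 55 51
f 15 31 42
f 31 19 45
f 42 45 23
f 31 45 42
f 19 54 32
f 54 25 53
f 32 53 18
f 54 53 32
f 25 55 52
f 55 24 48
f 52 48 16
f 55 48 52
f 24 50 49
f 50 21 37
f 49 37 20
f 50 37 49
f 21 36 41
f 36 15 38
f 41 38 22
f 36 38 41
f 17 43 29
f 43 23 44
f 29 44 18
f 43 44 29
f 17 29 27
f 29 18 28
f 27 28 16
f 29 28 27
f 17 27 34
f 27 16 33
f 34 33 20
f 27 33 34
f 17 34 39
f 34 20 40
f 39 40 22
f 34 40 39
f 17 39 43
f 39 22 46
f 43 46 23
f 39 46 43
f 18 44 32
f 44 23 45
f 32 45 19
f 44 45 32
f 16 28 52
f 28 18 53
f 52 53 25
f 28 53 52
f 20 33 49
f 33 16 48
f 49 48 24
f 33 48 49
f 22 40 41
f 40 20 37
f 41 37 21
f 40 37 41
f 23 46 42
f 46 22 38
f 42 38 15
f 46 38 42
f 57 59 56
f 60 57 56
f 56 59 58
f 58 60 56
f 57 63 59
f 61 57 60
f 61 63 57
f 59 63 58
f 62 60 58
f 58 63 62
f 62 61 60
f 63 61 62
f 65 64 67
f 65 67 66
f 67 64 68
f 67 68 66
f 68 64 69
f 68 69 66
f 69 64 70
f 69 70 66
f 70 64 71
f 70 71 66
f 71 64 72
f 71 72 66
f 72 64 73
f 72 73 66
f 73 64 74
f 73 74 66
f 74 64 65
f 74 65 66



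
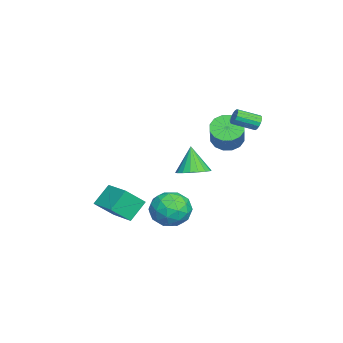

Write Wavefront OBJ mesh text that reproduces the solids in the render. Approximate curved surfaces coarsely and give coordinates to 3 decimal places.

v 3.947 0.606 0.434
v 4.721 0.164 0.663
v 3.373 0.394 1.966
v 4.81 0.554 0.75
v 4.728 0.954 0.775
v 4.491 1.286 0.732
v 4.147 1.482 0.63
v 3.763 1.505 0.489
v 3.416 1.35 0.337
v 3.174 1.048 0.205
v 3.085 0.657 0.117
v 3.167 0.257 0.093
v 3.404 -0.074 0.136
v 3.748 -0.271 0.238
v 4.132 -0.294 0.379
v 4.479 -0.139 0.531
v -0.188 -3.439 -3.564
v 0.418 -4.395 -2.505
v 1.145 -2.292 -3.291
v 1.751 -3.248 -2.232
v 0.609 -4.112 -4.628
v 1.215 -5.068 -3.569
v 1.942 -2.965 -4.355
v 2.548 -3.921 -3.296
v 0.016 3.48 2.412
v 0.269 3.363 1.985
v 0.578 2.144 2.501
v 0.324 2.26 2.928
v 0.449 3.476 2.143
v 0.757 2.256 2.659
v 0.512 3.589 2.372
v 0.821 2.369 2.889
v 0.443 3.673 2.613
v 0.751 2.453 3.129
v 0.259 3.705 2.799
v 0.567 2.486 3.316
v 0.01 3.677 2.882
v 0.318 2.458 3.398
v -0.238 3.596 2.839
v 0.071 2.377 3.355
v -0.417 3.484 2.681
v -0.109 2.264 3.197
v -0.481 3.371 2.451
v -0.172 2.151 2.968
v -0.411 3.287 2.211
v -0.103 2.067 2.727
v -0.227 3.254 2.024
v 0.081 2.035 2.541
v 0.022 3.282 1.942
v 0.33 2.063 2.458
v -2.124 1.647 0.289
v -1.489 1.492 -0.387
v 0.039 1.639 1.016
v -0.596 1.793 1.691
v -1.546 1.975 -0.376
v -0.017 2.122 1.027
v -1.758 2.37 -0.187
v -0.229 2.517 1.216
v -2.068 2.571 0.13
v -0.539 2.718 1.533
v -2.393 2.525 0.489
v -0.864 2.672 1.892
v -2.646 2.243 0.794
v -1.117 2.39 2.197
v -2.759 1.801 0.964
v -1.231 1.948 2.367
v -2.703 1.318 0.953
v -1.174 1.465 2.356
v -2.491 0.923 0.764
v -0.962 1.07 2.167
v -2.181 0.722 0.447
v -0.652 0.869 1.85
v -1.856 0.768 0.088
v -0.327 0.915 1.491
v -1.603 1.05 -0.217
v -0.074 1.197 1.186
v 2.783 -0.531 -3.015
v 3.758 0.079 -3.353
v 3.762 -1.259 -1.507
v 4.737 -0.649 -1.845
v 3.781 -0.064 -1.419
v 3.177 0.386 -2.351
v 4.343 -1.566 -2.509
v 3.739 -1.116 -3.441
v 4.722 -0.561 -3.04
v 4.375 0.368 -2.367
v 3.145 -1.548 -2.493
v 2.798 -0.619 -1.82
v 3.185 -0.162 -3.316
v 4.335 -1.018 -1.544
v 3.774 -0.674 -1.293
v 4.347 -0.315 -1.492
v 2.843 0.019 -2.727
v 3.416 0.377 -2.926
v 3.43 0.293 -1.789
v 4.104 -1.557 -1.934
v 4.677 -1.199 -2.133
v 3.173 -0.865 -3.368
v 3.746 -0.506 -3.567
v 4.09 -1.473 -3.071
v 4.325 -0.18 -3.331
v 4.9 -0.608 -2.445
v 4.669 -1.147 -2.835
v 4.313 -0.882 -3.383
v 4.121 0.366 -2.935
v 4.696 -0.062 -2.049
v 4.134 0.282 -1.799
v 3.779 0.547 -2.346
v 4.687 -0.01 -2.752
v 2.824 -1.118 -2.811
v 3.399 -1.546 -1.925
v 3.741 -1.727 -2.514
v 3.386 -1.462 -3.061
v 2.62 -0.572 -2.415
v 3.195 -1 -1.529
v 3.207 -0.298 -1.477
v 2.851 -0.033 -2.025
v 2.833 -1.17 -2.108
f 2 1 4
f 2 4 3
f 4 1 5
f 4 5 3
f 5 1 6
f 5 6 3
f 6 1 7
f 6 7 3
f 7 1 8
f 7 8 3
f 8 1 9
f 8 9 3
f 9 1 10
f 9 10 3
f 10 1 11
f 10 11 3
f 11 1 12
f 11 12 3
f 12 1 13
f 12 13 3
f 13 1 14
f 13 14 3
f 14 1 15
f 14 15 3
f 15 1 16
f 15 16 3
f 16 1 2
f 16 2 3
f 18 20 17
f 21 18 17
f 17 20 19
f 19 21 17
f 18 24 20
f 22 18 21
f 22 24 18
f 20 24 19
f 23 21 19
f 19 24 23
f 23 22 21
f 24 22 23
f 26 25 29
f 26 29 27
f 27 29 30
f 27 30 28
f 29 25 31
f 29 31 30
f 30 31 32
f 30 32 28
f 31 25 33
f 31 33 32
f 32 33 34
f 32 34 28
f 33 25 35
f 33 35 34
f 34 35 36
f 34 36 28
f 35 25 37
f 35 37 36
f 36 37 38
f 36 38 28
f 37 25 39
f 37 39 38
f 38 39 40
f 38 40 28
f 39 25 41
f 39 41 40
f 40 41 42
f 40 42 28
f 41 25 43
f 41 43 42
f 42 43 44
f 42 44 28
f 43 25 45
f 43 45 44
f 44 45 46
f 44 46 28
f 45 25 47
f 45 47 46
f 46 47 48
f 46 48 28
f 47 25 49
f 47 49 48
f 48 49 50
f 48 50 28
f 49 25 26
f 49 26 50
f 50 26 27
f 50 27 28
f 52 51 55
f 52 55 53
f 53 55 56
f 53 56 54
f 55 51 57
f 55 57 56
f 56 57 58
f 56 58 54
f 57 51 59
f 57 59 58
f 58 59 60
f 58 60 54
f 59 51 61
f 59 61 60
f 60 61 62
f 60 62 54
f 61 51 63
f 61 63 62
f 62 63 64
f 62 64 54
f 63 51 65
f 63 65 64
f 64 65 66
f 64 66 54
f 65 51 67
f 65 67 66
f 66 67 68
f 66 68 54
f 67 51 69
f 67 69 68
f 68 69 70
f 68 70 54
f 69 51 71
f 69 71 70
f 70 71 72
f 70 72 54
f 71 51 73
f 71 73 72
f 72 73 74
f 72 74 54
f 73 51 75
f 73 75 74
f 74 75 76
f 74 76 54
f 75 51 52
f 75 52 76
f 76 52 53
f 76 53 54
f 77 114 93
f 114 88 117
f 93 117 82
f 114 117 93
f 77 93 89
f 93 82 94
f 89 94 78
f 93 94 89
f 77 89 98
f 89 78 99
f 98 99 84
f 89 99 98
f 77 98 110
f 98 84 113
f 110 113 87
f 98 113 110
f 77 110 114
f 110 87 118
f 114 118 88
f 110 118 114
f 78 94 105
f 94 82 108
f 105 108 86
f 94 108 105
f 82 117 95
f 117 88 116
f 95 116 81
f 117 116 95
f 88 118 115
f 118 87 111
f 115 111 79
f 118 111 115
f 87 113 112
f 113 84 100
f 112 100 83
f 113 100 112
f 84 99 104
f 99 78 101
f 104 101 85
f 99 101 104
f 80 106 92
f 106 86 107
f 92 107 81
f 106 107 92
f 80 92 90
f 92 81 91
f 90 91 79
f 92 91 90
f 80 90 97
f 90 79 96
f 97 96 83
f 90 96 97
f 80 97 102
f 97 83 103
f 102 103 85
f 97 103 102
f 80 102 106
f 102 85 109
f 106 109 86
f 102 109 106
f 81 107 95
f 107 86 108
f 95 108 82
f 107 108 95
f 79 91 115
f 91 81 116
f 115 116 88
f 91 116 115
f 83 96 112
f 96 79 111
f 112 111 87
f 96 111 112
f 85 103 104
f 103 83 100
f 104 100 84
f 103 100 104
f 86 109 105
f 109 85 101
f 105 101 78
f 109 101 105



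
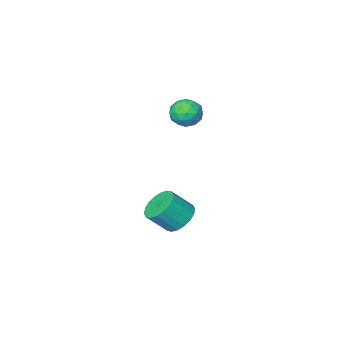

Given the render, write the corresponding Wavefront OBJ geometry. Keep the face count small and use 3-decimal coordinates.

v -0.964 0.265 2.749
v -0.337 0.543 2.227
v -0.823 -1.023 2.233
v -0.196 -0.745 1.711
v -0.063 -0.783 2.562
v -0.15 0.013 2.881
v -1.01 -0.493 1.579
v -1.097 0.303 1.898
v -0.365 0.075 1.504
v 0.22 -0.105 2.112
v -1.38 -0.375 2.348
v -0.795 -0.555 2.956
v -0.663 0.517 2.534
v -0.497 -0.997 1.926
v -0.419 -1.02 2.427
v -0.05 -0.856 2.12
v -0.553 0.205 2.918
v -0.185 0.369 2.611
v -0.024 -0.411 2.808
v -0.975 -0.849 1.849
v -0.607 -0.685 1.542
v -1.11 0.376 2.34
v -0.741 0.54 2.033
v -1.136 -0.069 1.652
v -0.31 0.405 1.802
v -0.228 -0.352 1.498
v -0.706 -0.203 1.421
v -0.757 0.264 1.608
v 0.033 0.3 2.159
v 0.116 -0.458 1.855
v 0.194 -0.48 2.355
v 0.143 -0.012 2.543
v 0.017 0.024 1.734
v -1.276 -0.022 2.605
v -1.193 -0.78 2.301
v -1.303 -0.468 1.917
v -1.354 0 2.105
v -0.932 -0.128 2.962
v -0.85 -0.885 2.658
v -0.403 -0.744 2.852
v -0.454 -0.277 3.039
v -1.177 -0.504 2.726
v 0.38 0.776 -4.154
v 1.098 1.184 -4.644
v 2.037 0.793 -3.597
v 1.32 0.384 -3.106
v 0.956 1.504 -4.398
v 1.895 1.112 -3.351
v 0.701 1.679 -4.103
v 1.64 1.288 -3.056
v 0.382 1.676 -3.819
v 1.321 1.284 -2.772
v 0.063 1.494 -3.601
v 1.002 1.102 -2.554
v -0.193 1.17 -3.492
v 0.746 0.778 -2.445
v -0.336 0.767 -3.514
v 0.603 0.376 -2.467
v -0.337 0.367 -3.663
v 0.602 -0.024 -2.616
v -0.195 0.048 -3.909
v 0.744 -0.344 -2.862
v 0.06 -0.128 -4.204
v 0.999 -0.519 -3.157
v 0.379 -0.124 -4.488
v 1.318 -0.516 -3.441
v 0.698 0.058 -4.706
v 1.637 -0.334 -3.659
v 0.954 0.382 -4.815
v 1.893 -0.01 -3.768
v 1.097 0.784 -4.793
v 2.036 0.393 -3.746
f 1 38 17
f 38 12 41
f 17 41 6
f 38 41 17
f 1 17 13
f 17 6 18
f 13 18 2
f 17 18 13
f 1 13 22
f 13 2 23
f 22 23 8
f 13 23 22
f 1 22 34
f 22 8 37
f 34 37 11
f 22 37 34
f 1 34 38
f 34 11 42
f 38 42 12
f 34 42 38
f 2 18 29
f 18 6 32
f 29 32 10
f 18 32 29
f 6 41 19
f 41 12 40
f 19 40 5
f 41 40 19
f 12 42 39
f 42 11 35
f 39 35 3
f 42 35 39
f 11 37 36
f 37 8 24
f 36 24 7
f 37 24 36
f 8 23 28
f 23 2 25
f 28 25 9
f 23 25 28
f 4 30 16
f 30 10 31
f 16 31 5
f 30 31 16
f 4 16 14
f 16 5 15
f 14 15 3
f 16 15 14
f 4 14 21
f 14 3 20
f 21 20 7
f 14 20 21
f 4 21 26
f 21 7 27
f 26 27 9
f 21 27 26
f 4 26 30
f 26 9 33
f 30 33 10
f 26 33 30
f 5 31 19
f 31 10 32
f 19 32 6
f 31 32 19
f 3 15 39
f 15 5 40
f 39 40 12
f 15 40 39
f 7 20 36
f 20 3 35
f 36 35 11
f 20 35 36
f 9 27 28
f 27 7 24
f 28 24 8
f 27 24 28
f 10 33 29
f 33 9 25
f 29 25 2
f 33 25 29
f 44 43 47
f 44 47 45
f 45 47 48
f 45 48 46
f 47 43 49
f 47 49 48
f 48 49 50
f 48 50 46
f 49 43 51
f 49 51 50
f 50 51 52
f 50 52 46
f 51 43 53
f 51 53 52
f 52 53 54
f 52 54 46
f 53 43 55
f 53 55 54
f 54 55 56
f 54 56 46
f 55 43 57
f 55 57 56
f 56 57 58
f 56 58 46
f 57 43 59
f 57 59 58
f 58 59 60
f 58 60 46
f 59 43 61
f 59 61 60
f 60 61 62
f 60 62 46
f 61 43 63
f 61 63 62
f 62 63 64
f 62 64 46
f 63 43 65
f 63 65 64
f 64 65 66
f 64 66 46
f 65 43 67
f 65 67 66
f 66 67 68
f 66 68 46
f 67 43 69
f 67 69 68
f 68 69 70
f 68 70 46
f 69 43 71
f 69 71 70
f 70 71 72
f 70 72 46
f 71 43 44
f 71 44 72
f 72 44 45
f 72 45 46



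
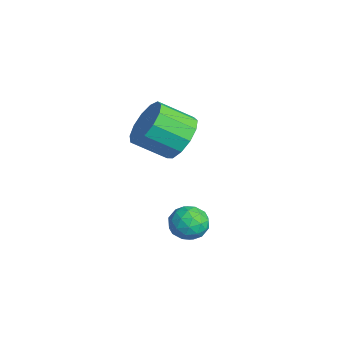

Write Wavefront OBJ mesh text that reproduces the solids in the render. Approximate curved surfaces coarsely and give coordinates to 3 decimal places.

v -0.631 0.524 3.259
v 0.029 0.053 2.803
v -0.25 -1.075 3.566
v -0.909 -0.604 4.021
v 0.264 0.274 3.216
v -0.015 -0.854 3.979
v 0.215 0.575 3.642
v -0.064 -0.554 4.405
v -0.103 0.859 3.947
v -0.381 -0.269 4.71
v -0.588 1.037 4.033
v -0.867 -0.091 4.796
v -1.087 1.052 3.873
v -1.365 -0.076 4.636
v -1.441 0.9 3.518
v -1.719 -0.228 4.281
v -1.538 0.628 3.081
v -1.816 -0.5 3.844
v -1.346 0.323 2.7
v -1.625 -0.805 3.463
v -0.928 0.082 2.496
v -1.207 -1.046 3.259
v -0.415 -0.019 2.535
v -0.694 -1.147 3.297
v 2.679 0.391 1.4
v 3.291 0.233 1.659
v 2.289 -0.593 1.721
v 2.901 -0.751 1.98
v 2.52 -0.266 2.275
v 2.761 0.342 2.077
v 2.819 -0.702 1.303
v 3.06 -0.094 1.105
v 3.378 -0.443 1.599
v 3.193 -0.173 2.2
v 2.387 -0.187 1.18
v 2.202 0.083 1.781
v 3.019 0.398 1.501
v 2.561 -0.758 1.879
v 2.337 -0.473 2.052
v 2.697 -0.566 2.204
v 2.708 0.462 1.747
v 3.068 0.369 1.899
v 2.614 0.076 2.261
v 2.512 -0.729 1.481
v 2.872 -0.822 1.633
v 2.883 0.206 1.176
v 3.243 0.113 1.328
v 2.966 -0.436 1.119
v 3.43 -0.092 1.619
v 3.201 -0.67 1.807
v 3.152 -0.641 1.41
v 3.294 -0.284 1.293
v 3.321 0.066 1.972
v 3.092 -0.512 2.16
v 2.868 -0.227 2.334
v 3.01 0.13 2.217
v 3.372 -0.331 1.937
v 2.488 0.152 1.22
v 2.259 -0.426 1.408
v 2.57 -0.49 1.163
v 2.712 -0.133 1.046
v 2.379 0.31 1.573
v 2.15 -0.268 1.761
v 2.286 -0.076 2.087
v 2.428 0.281 1.97
v 2.208 -0.029 1.443
f 2 1 5
f 2 5 3
f 3 5 6
f 3 6 4
f 5 1 7
f 5 7 6
f 6 7 8
f 6 8 4
f 7 1 9
f 7 9 8
f 8 9 10
f 8 10 4
f 9 1 11
f 9 11 10
f 10 11 12
f 10 12 4
f 11 1 13
f 11 13 12
f 12 13 14
f 12 14 4
f 13 1 15
f 13 15 14
f 14 15 16
f 14 16 4
f 15 1 17
f 15 17 16
f 16 17 18
f 16 18 4
f 17 1 19
f 17 19 18
f 18 19 20
f 18 20 4
f 19 1 21
f 19 21 20
f 20 21 22
f 20 22 4
f 21 1 23
f 21 23 22
f 22 23 24
f 22 24 4
f 23 1 2
f 23 2 24
f 24 2 3
f 24 3 4
f 25 62 41
f 62 36 65
f 41 65 30
f 62 65 41
f 25 41 37
f 41 30 42
f 37 42 26
f 41 42 37
f 25 37 46
f 37 26 47
f 46 47 32
f 37 47 46
f 25 46 58
f 46 32 61
f 58 61 35
f 46 61 58
f 25 58 62
f 58 35 66
f 62 66 36
f 58 66 62
f 26 42 53
f 42 30 56
f 53 56 34
f 42 56 53
f 30 65 43
f 65 36 64
f 43 64 29
f 65 64 43
f 36 66 63
f 66 35 59
f 63 59 27
f 66 59 63
f 35 61 60
f 61 32 48
f 60 48 31
f 61 48 60
f 32 47 52
f 47 26 49
f 52 49 33
f 47 49 52
f 28 54 40
f 54 34 55
f 40 55 29
f 54 55 40
f 28 40 38
f 40 29 39
f 38 39 27
f 40 39 38
f 28 38 45
f 38 27 44
f 45 44 31
f 38 44 45
f 28 45 50
f 45 31 51
f 50 51 33
f 45 51 50
f 28 50 54
f 50 33 57
f 54 57 34
f 50 57 54
f 29 55 43
f 55 34 56
f 43 56 30
f 55 56 43
f 27 39 63
f 39 29 64
f 63 64 36
f 39 64 63
f 31 44 60
f 44 27 59
f 60 59 35
f 44 59 60
f 33 51 52
f 51 31 48
f 52 48 32
f 51 48 52
f 34 57 53
f 57 33 49
f 53 49 26
f 57 49 53



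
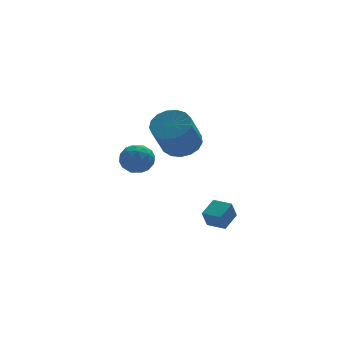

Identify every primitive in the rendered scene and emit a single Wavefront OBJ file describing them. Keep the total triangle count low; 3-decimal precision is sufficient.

v 0.271 4.078 1.783
v 1.144 3.896 2.138
v 0.322 3.021 3.712
v -0.551 3.202 3.357
v 1.038 4.308 2.312
v 0.216 3.433 3.886
v 0.757 4.667 2.365
v -0.066 3.792 3.939
v 0.364 4.891 2.284
v -0.459 4.016 3.858
v -0.05 4.929 2.089
v -0.873 4.053 3.663
v -0.391 4.772 1.823
v -1.213 3.896 3.397
v -0.58 4.456 1.549
v -1.402 3.58 3.123
v -0.574 4.053 1.328
v -1.396 3.177 2.902
v -0.374 3.656 1.211
v -1.196 2.78 2.785
v -0.027 3.355 1.225
v -0.849 2.48 2.799
v 0.389 3.22 1.368
v -0.433 2.345 2.942
v 0.778 3.282 1.605
v -0.045 2.406 3.179
v 1.05 3.526 1.883
v 0.228 2.65 3.457
v 0.078 -2.002 -0.701
v -0.238 -2.23 0.133
v -0.473 -1.291 -0.716
v -0.79 -1.519 0.117
v 0.79 -1.441 -0.277
v 0.473 -1.669 0.556
v 0.238 -0.73 -0.293
v -0.078 -0.958 0.541
v -3.006 2.828 1.582
v -2.624 3.09 2.284
v -1.796 2.53 1.036
v -1.414 2.792 1.738
v -1.876 2.088 1.747
v -2.624 2.273 2.085
v -1.796 3.347 1.235
v -2.544 3.532 1.573
v -1.877 3.411 2.07
v -1.926 2.633 2.386
v -2.494 2.987 0.934
v -2.543 2.209 1.25
v -2.921 2.985 1.981
v -1.499 2.635 1.339
v -1.77 2.221 1.344
v -1.546 2.375 1.757
v -2.921 2.505 1.864
v -2.697 2.659 2.277
v -2.257 2.07 1.961
v -1.723 2.961 1.043
v -1.499 3.115 1.456
v -2.874 3.245 1.563
v -2.65 3.399 1.976
v -2.163 3.55 1.359
v -2.258 3.328 2.268
v -1.546 3.152 1.947
v -1.771 3.479 1.651
v -2.211 3.587 1.85
v -2.286 2.871 2.454
v -1.575 2.695 2.133
v -1.846 2.282 2.138
v -2.286 2.39 2.337
v -1.847 3.059 2.328
v -2.845 2.925 1.187
v -2.134 2.749 0.866
v -2.134 3.23 0.983
v -2.574 3.338 1.182
v -2.874 2.468 1.373
v -2.162 2.292 1.052
v -2.209 2.033 1.47
v -2.649 2.141 1.669
v -2.573 2.561 0.992
f 2 1 5
f 2 5 3
f 3 5 6
f 3 6 4
f 5 1 7
f 5 7 6
f 6 7 8
f 6 8 4
f 7 1 9
f 7 9 8
f 8 9 10
f 8 10 4
f 9 1 11
f 9 11 10
f 10 11 12
f 10 12 4
f 11 1 13
f 11 13 12
f 12 13 14
f 12 14 4
f 13 1 15
f 13 15 14
f 14 15 16
f 14 16 4
f 15 1 17
f 15 17 16
f 16 17 18
f 16 18 4
f 17 1 19
f 17 19 18
f 18 19 20
f 18 20 4
f 19 1 21
f 19 21 20
f 20 21 22
f 20 22 4
f 21 1 23
f 21 23 22
f 22 23 24
f 22 24 4
f 23 1 25
f 23 25 24
f 24 25 26
f 24 26 4
f 25 1 27
f 25 27 26
f 26 27 28
f 26 28 4
f 27 1 2
f 27 2 28
f 28 2 3
f 28 3 4
f 30 32 29
f 33 30 29
f 29 32 31
f 31 33 29
f 30 36 32
f 34 30 33
f 34 36 30
f 32 36 31
f 35 33 31
f 31 36 35
f 35 34 33
f 36 34 35
f 37 74 53
f 74 48 77
f 53 77 42
f 74 77 53
f 37 53 49
f 53 42 54
f 49 54 38
f 53 54 49
f 37 49 58
f 49 38 59
f 58 59 44
f 49 59 58
f 37 58 70
f 58 44 73
f 70 73 47
f 58 73 70
f 37 70 74
f 70 47 78
f 74 78 48
f 70 78 74
f 38 54 65
f 54 42 68
f 65 68 46
f 54 68 65
f 42 77 55
f 77 48 76
f 55 76 41
f 77 76 55
f 48 78 75
f 78 47 71
f 75 71 39
f 78 71 75
f 47 73 72
f 73 44 60
f 72 60 43
f 73 60 72
f 44 59 64
f 59 38 61
f 64 61 45
f 59 61 64
f 40 66 52
f 66 46 67
f 52 67 41
f 66 67 52
f 40 52 50
f 52 41 51
f 50 51 39
f 52 51 50
f 40 50 57
f 50 39 56
f 57 56 43
f 50 56 57
f 40 57 62
f 57 43 63
f 62 63 45
f 57 63 62
f 40 62 66
f 62 45 69
f 66 69 46
f 62 69 66
f 41 67 55
f 67 46 68
f 55 68 42
f 67 68 55
f 39 51 75
f 51 41 76
f 75 76 48
f 51 76 75
f 43 56 72
f 56 39 71
f 72 71 47
f 56 71 72
f 45 63 64
f 63 43 60
f 64 60 44
f 63 60 64
f 46 69 65
f 69 45 61
f 65 61 38
f 69 61 65



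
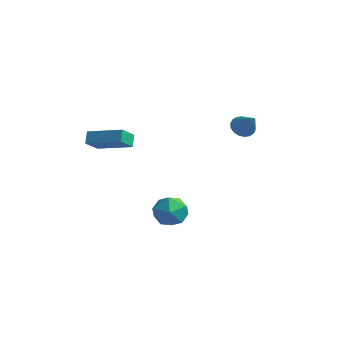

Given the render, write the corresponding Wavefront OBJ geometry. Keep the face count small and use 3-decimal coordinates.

v -3.153 -3.487 1.937
v -3.125 -4.496 2.724
v -1.103 -2.997 2.491
v -1.074 -4.006 3.278
v -2.866 -3.974 1.302
v -2.837 -4.983 2.089
v -0.815 -3.484 1.856
v -0.787 -4.493 2.643
v 1.404 3.491 1.426
v 1.928 3.398 0.87
v 2.556 3.009 2.594
v 1.972 3.725 0.962
v 1.903 4.006 1.146
v 1.735 4.185 1.385
v 1.502 4.226 1.633
v 1.249 4.122 1.839
v 1.027 3.893 1.964
v 0.879 3.584 1.982
v 0.836 3.257 1.89
v 0.904 2.976 1.707
v 1.072 2.797 1.467
v 1.306 2.756 1.22
v 1.558 2.86 1.013
v 1.78 3.089 0.888
v 0.036 -0.461 -3.109
v 1.013 -1.099 -3.114
v -0.793 -1.721 -4.246
v 0.184 -2.359 -4.251
v -0.455 -2.277 -3.277
v 0.058 -1.498 -2.575
v 0.162 -1.322 -4.785
v 0.675 -0.543 -4.083
v 1.091 -1.632 -4.15
v 0.71 -2.222 -3.218
v -0.49 -0.598 -4.142
v -0.871 -1.188 -3.21
f 2 4 1
f 5 2 1
f 1 4 3
f 3 5 1
f 2 8 4
f 6 2 5
f 6 8 2
f 4 8 3
f 7 5 3
f 3 8 7
f 7 6 5
f 8 6 7
f 10 9 12
f 10 12 11
f 12 9 13
f 12 13 11
f 13 9 14
f 13 14 11
f 14 9 15
f 14 15 11
f 15 9 16
f 15 16 11
f 16 9 17
f 16 17 11
f 17 9 18
f 17 18 11
f 18 9 19
f 18 19 11
f 19 9 20
f 19 20 11
f 20 9 21
f 20 21 11
f 21 9 22
f 21 22 11
f 22 9 23
f 22 23 11
f 23 9 24
f 23 24 11
f 24 9 10
f 24 10 11
f 25 36 30
f 25 30 26
f 25 26 32
f 25 32 35
f 25 35 36
f 26 30 34
f 30 36 29
f 36 35 27
f 35 32 31
f 32 26 33
f 28 34 29
f 28 29 27
f 28 27 31
f 28 31 33
f 28 33 34
f 29 34 30
f 27 29 36
f 31 27 35
f 33 31 32
f 34 33 26



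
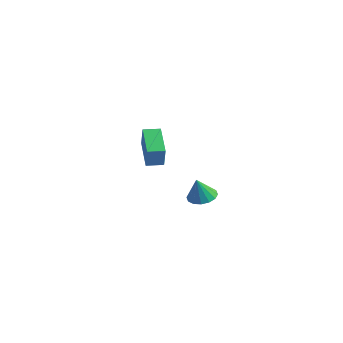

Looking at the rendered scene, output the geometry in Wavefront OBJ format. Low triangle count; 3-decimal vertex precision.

v -1.644 -2.23 -1.494
v -1.251 -2.475 -0.355
v -3.035 -1.328 -0.82
v -2.642 -1.573 0.319
v -1.178 -1.507 -1.499
v -0.785 -1.752 -0.36
v -2.569 -0.605 -0.825
v -2.176 -0.85 0.314
v 3.894 -3.662 -0.762
v 4.403 -3.202 -0.622
v 3.906 -4.018 0.362
v 4.094 -3.022 -0.562
v 3.732 -3.013 -0.555
v 3.413 -3.178 -0.604
v 3.223 -3.473 -0.695
v 3.213 -3.818 -0.805
v 3.385 -4.122 -0.903
v 3.694 -4.302 -0.963
v 4.056 -4.31 -0.97
v 4.375 -4.145 -0.921
v 4.565 -3.851 -0.829
v 4.575 -3.505 -0.72
f 2 4 1
f 5 2 1
f 1 4 3
f 3 5 1
f 2 8 4
f 6 2 5
f 6 8 2
f 4 8 3
f 7 5 3
f 3 8 7
f 7 6 5
f 8 6 7
f 10 9 12
f 10 12 11
f 12 9 13
f 12 13 11
f 13 9 14
f 13 14 11
f 14 9 15
f 14 15 11
f 15 9 16
f 15 16 11
f 16 9 17
f 16 17 11
f 17 9 18
f 17 18 11
f 18 9 19
f 18 19 11
f 19 9 20
f 19 20 11
f 20 9 21
f 20 21 11
f 21 9 22
f 21 22 11
f 22 9 10
f 22 10 11



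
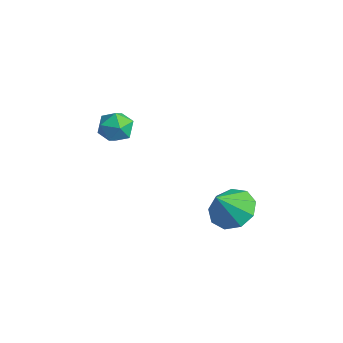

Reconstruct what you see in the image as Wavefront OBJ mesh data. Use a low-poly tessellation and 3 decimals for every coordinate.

v -3.414 -0.835 0.647
v -2.981 -0.697 -0.048
v -2.919 -2.083 0.708
v -2.486 -1.945 0.013
v -2.28 -1.553 0.716
v -2.586 -0.781 0.678
v -3.314 -1.999 -0.018
v -3.62 -1.227 -0.056
v -2.919 -1.416 -0.459
v -2.28 -1.141 -0.005
v -3.62 -1.639 0.665
v -2.981 -1.364 1.119
v 1.952 0.966 -2.286
v 2.903 0.771 -2.599
v 2.168 0.074 -1.074
v 2.898 1.333 -2.185
v 2.451 1.723 -1.818
v 1.77 1.758 -1.67
v 1.174 1.424 -1.81
v 0.942 0.874 -2.173
v 1.183 0.368 -2.589
v 1.783 0.142 -2.862
v 2.463 0.301 -2.867
f 1 12 6
f 1 6 2
f 1 2 8
f 1 8 11
f 1 11 12
f 2 6 10
f 6 12 5
f 12 11 3
f 11 8 7
f 8 2 9
f 4 10 5
f 4 5 3
f 4 3 7
f 4 7 9
f 4 9 10
f 5 10 6
f 3 5 12
f 7 3 11
f 9 7 8
f 10 9 2
f 14 13 16
f 14 16 15
f 16 13 17
f 16 17 15
f 17 13 18
f 17 18 15
f 18 13 19
f 18 19 15
f 19 13 20
f 19 20 15
f 20 13 21
f 20 21 15
f 21 13 22
f 21 22 15
f 22 13 23
f 22 23 15
f 23 13 14
f 23 14 15

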